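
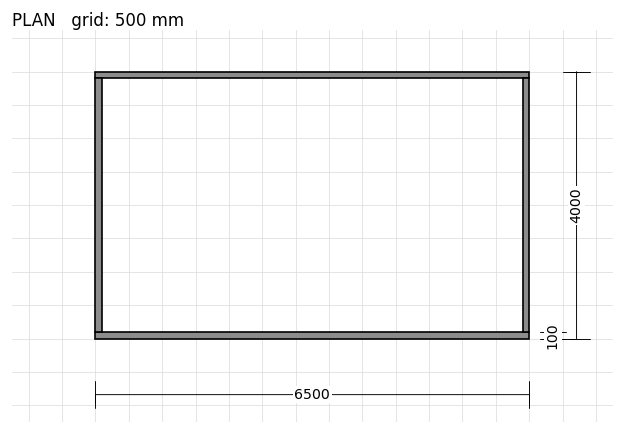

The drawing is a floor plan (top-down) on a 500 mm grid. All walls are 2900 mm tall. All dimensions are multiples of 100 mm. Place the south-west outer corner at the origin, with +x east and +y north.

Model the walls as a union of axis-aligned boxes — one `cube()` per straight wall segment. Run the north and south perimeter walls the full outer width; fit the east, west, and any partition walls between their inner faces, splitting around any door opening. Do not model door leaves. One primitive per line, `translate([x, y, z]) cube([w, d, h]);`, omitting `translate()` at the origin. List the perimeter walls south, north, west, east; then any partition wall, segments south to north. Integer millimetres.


cube([6500, 100, 2900]);
translate([0, 3900, 0]) cube([6500, 100, 2900]);
translate([0, 100, 0]) cube([100, 3800, 2900]);
translate([6400, 100, 0]) cube([100, 3800, 2900]);


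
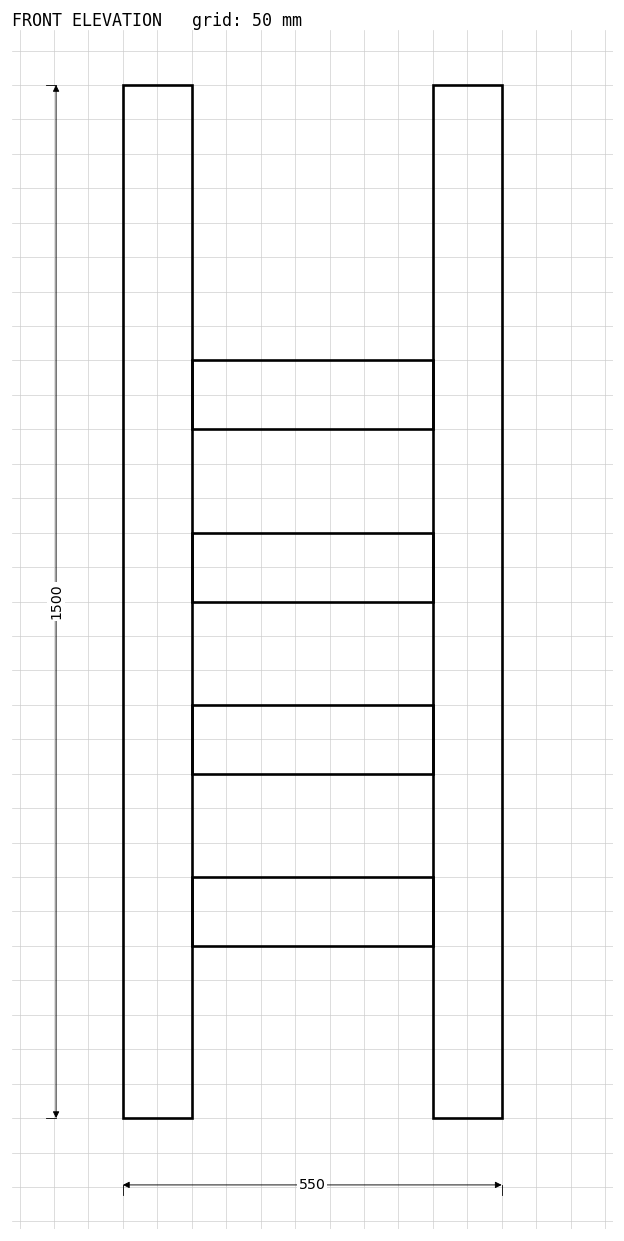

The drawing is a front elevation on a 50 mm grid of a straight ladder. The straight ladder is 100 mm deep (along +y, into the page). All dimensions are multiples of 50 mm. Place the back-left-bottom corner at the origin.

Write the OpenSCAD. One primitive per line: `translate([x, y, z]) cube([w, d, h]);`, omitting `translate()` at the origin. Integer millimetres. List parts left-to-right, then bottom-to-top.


cube([100, 100, 1500]);
translate([100, 0, 250]) cube([350, 100, 100]);
translate([100, 0, 500]) cube([350, 100, 100]);
translate([100, 0, 750]) cube([350, 100, 100]);
translate([100, 0, 1000]) cube([350, 100, 100]);
translate([450, 0, 0]) cube([100, 100, 1500]);


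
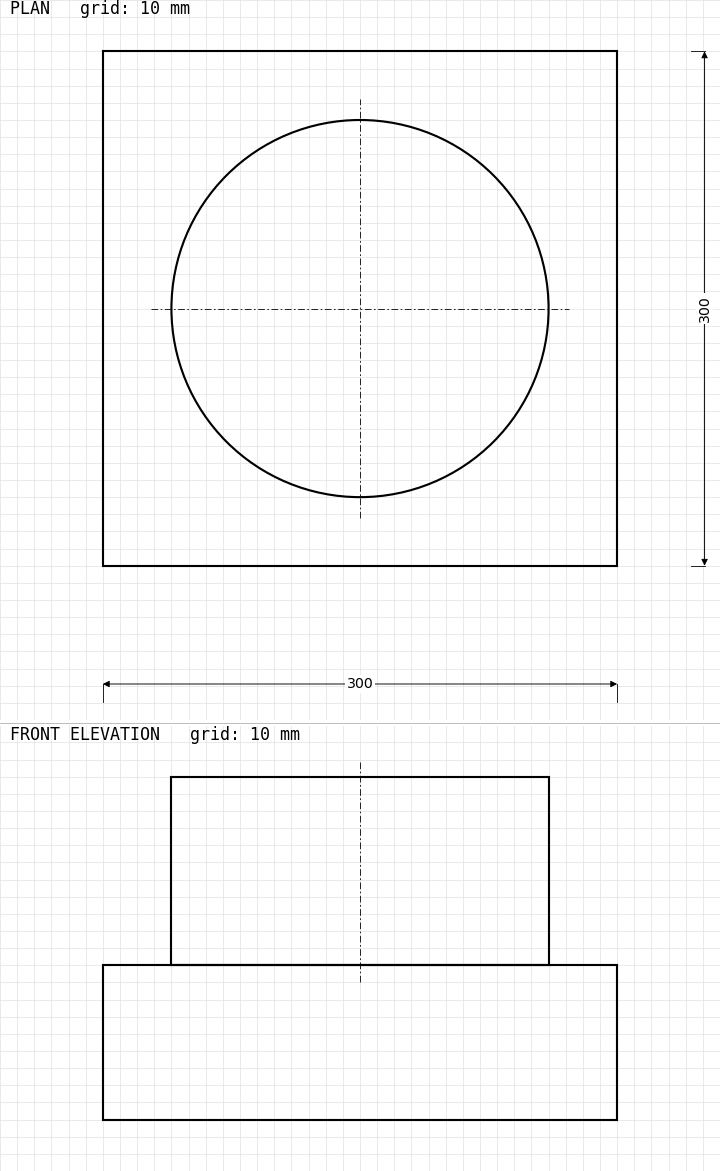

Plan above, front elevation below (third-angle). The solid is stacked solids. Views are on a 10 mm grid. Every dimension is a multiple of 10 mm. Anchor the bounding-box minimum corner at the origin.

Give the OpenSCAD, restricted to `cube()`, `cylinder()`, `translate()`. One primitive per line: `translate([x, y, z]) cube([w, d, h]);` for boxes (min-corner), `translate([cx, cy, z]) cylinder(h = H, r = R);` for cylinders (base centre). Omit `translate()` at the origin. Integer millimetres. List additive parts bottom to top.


cube([300, 300, 90]);
translate([150, 150, 90]) cylinder(h = 110, r = 110);


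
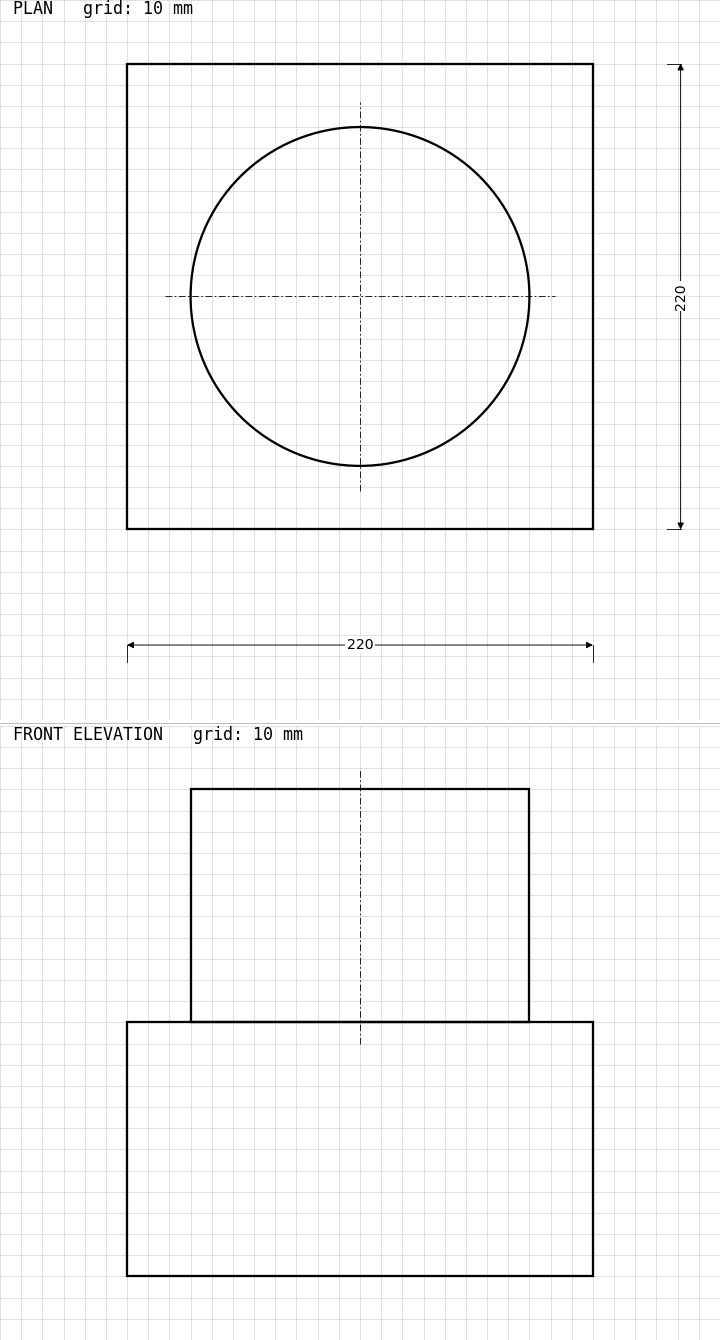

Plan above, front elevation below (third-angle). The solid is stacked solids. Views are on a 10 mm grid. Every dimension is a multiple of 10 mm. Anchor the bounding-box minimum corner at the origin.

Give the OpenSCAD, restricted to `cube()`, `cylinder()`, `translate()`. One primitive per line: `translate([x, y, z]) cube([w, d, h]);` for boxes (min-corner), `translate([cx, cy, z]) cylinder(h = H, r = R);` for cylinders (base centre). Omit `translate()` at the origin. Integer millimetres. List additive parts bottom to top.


cube([220, 220, 120]);
translate([110, 110, 120]) cylinder(h = 110, r = 80);


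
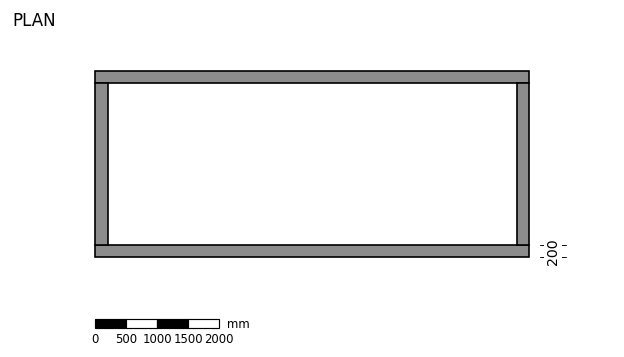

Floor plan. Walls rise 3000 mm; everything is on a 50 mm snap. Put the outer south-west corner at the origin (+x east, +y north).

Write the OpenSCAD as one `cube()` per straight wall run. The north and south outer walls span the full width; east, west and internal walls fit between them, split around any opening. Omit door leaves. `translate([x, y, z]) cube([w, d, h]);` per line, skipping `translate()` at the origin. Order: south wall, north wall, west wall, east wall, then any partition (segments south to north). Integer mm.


cube([7000, 200, 3000]);
translate([0, 2800, 0]) cube([7000, 200, 3000]);
translate([0, 200, 0]) cube([200, 2600, 3000]);
translate([6800, 200, 0]) cube([200, 2600, 3000]);


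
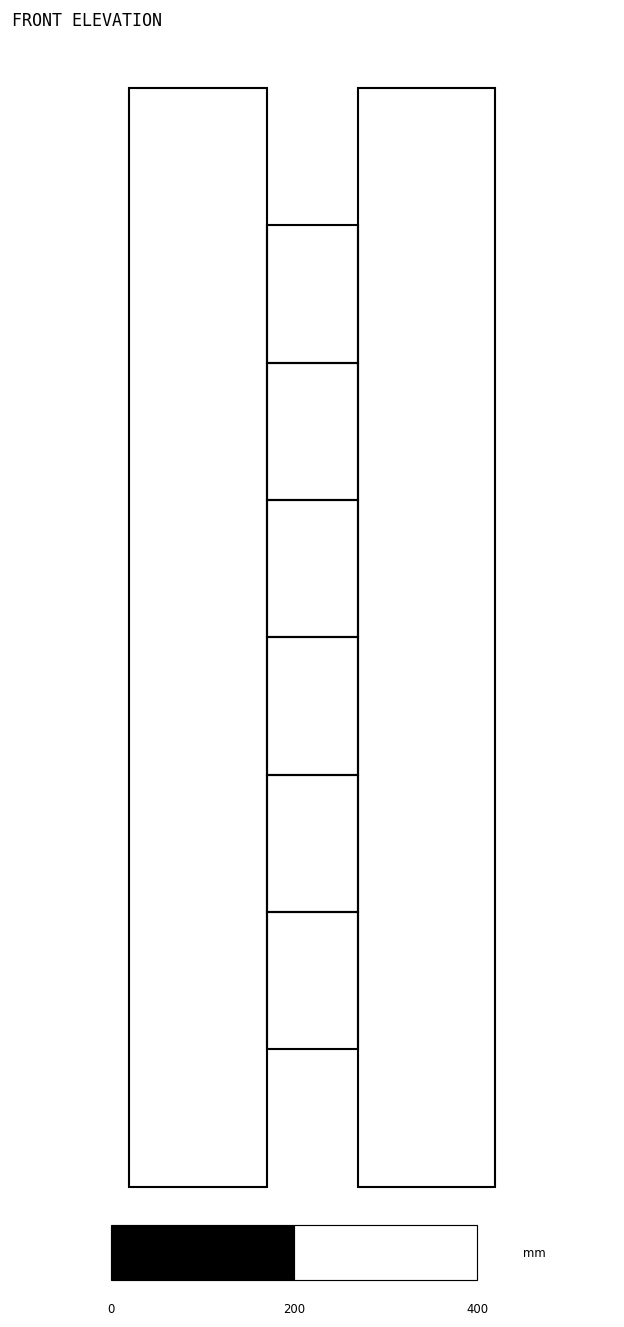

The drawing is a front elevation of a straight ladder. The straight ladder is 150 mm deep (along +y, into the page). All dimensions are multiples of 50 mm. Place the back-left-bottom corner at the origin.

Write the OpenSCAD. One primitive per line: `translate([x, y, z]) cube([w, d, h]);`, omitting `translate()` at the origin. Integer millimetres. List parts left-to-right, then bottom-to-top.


cube([150, 150, 1200]);
translate([150, 0, 150]) cube([100, 150, 150]);
translate([150, 0, 300]) cube([100, 150, 150]);
translate([150, 0, 450]) cube([100, 150, 150]);
translate([150, 0, 600]) cube([100, 150, 150]);
translate([150, 0, 750]) cube([100, 150, 150]);
translate([150, 0, 900]) cube([100, 150, 150]);
translate([250, 0, 0]) cube([150, 150, 1200]);


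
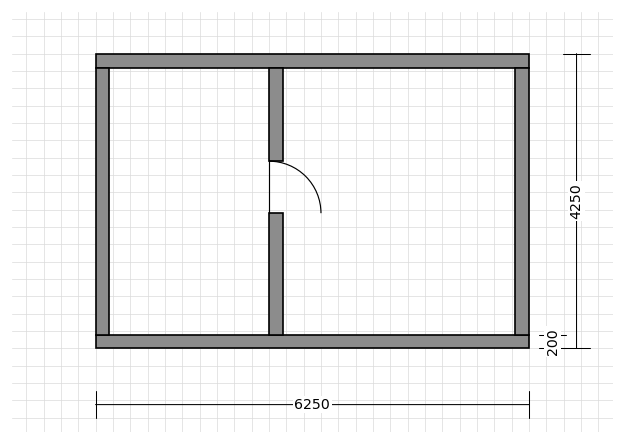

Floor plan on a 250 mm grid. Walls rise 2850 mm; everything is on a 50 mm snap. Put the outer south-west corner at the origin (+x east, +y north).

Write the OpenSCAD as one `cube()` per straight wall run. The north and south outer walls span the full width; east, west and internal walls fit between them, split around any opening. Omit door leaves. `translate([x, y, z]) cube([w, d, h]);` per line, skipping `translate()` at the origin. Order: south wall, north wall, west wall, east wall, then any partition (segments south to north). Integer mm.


cube([6250, 200, 2850]);
translate([0, 4050, 0]) cube([6250, 200, 2850]);
translate([0, 200, 0]) cube([200, 3850, 2850]);
translate([6050, 200, 0]) cube([200, 3850, 2850]);
translate([2500, 200, 0]) cube([200, 1750, 2850]);
translate([2500, 2700, 0]) cube([200, 1350, 2850]);


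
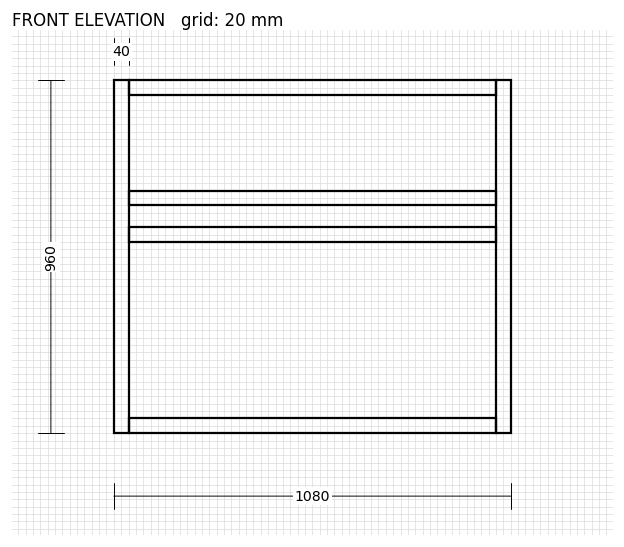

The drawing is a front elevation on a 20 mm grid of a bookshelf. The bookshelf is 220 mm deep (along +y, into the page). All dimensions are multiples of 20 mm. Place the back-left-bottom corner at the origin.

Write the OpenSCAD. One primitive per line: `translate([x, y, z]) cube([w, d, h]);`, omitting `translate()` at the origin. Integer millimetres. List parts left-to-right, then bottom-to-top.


cube([40, 220, 960]);
translate([40, 0, 0]) cube([1000, 220, 40]);
translate([40, 0, 520]) cube([1000, 220, 40]);
translate([40, 0, 620]) cube([1000, 220, 40]);
translate([40, 0, 920]) cube([1000, 220, 40]);
translate([1040, 0, 0]) cube([40, 220, 960]);


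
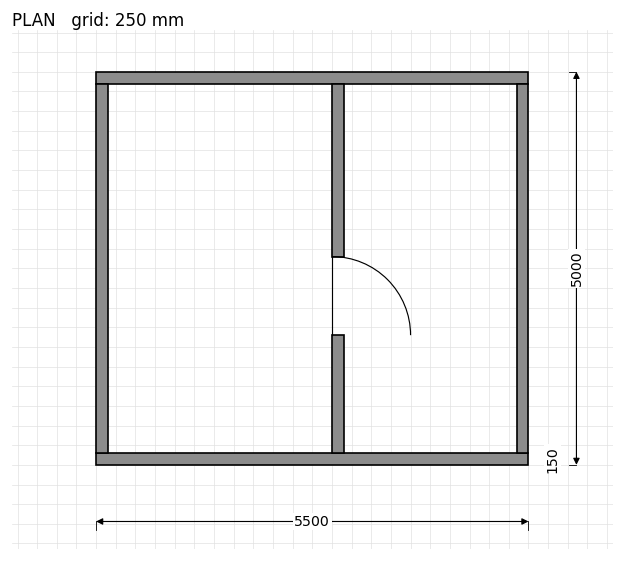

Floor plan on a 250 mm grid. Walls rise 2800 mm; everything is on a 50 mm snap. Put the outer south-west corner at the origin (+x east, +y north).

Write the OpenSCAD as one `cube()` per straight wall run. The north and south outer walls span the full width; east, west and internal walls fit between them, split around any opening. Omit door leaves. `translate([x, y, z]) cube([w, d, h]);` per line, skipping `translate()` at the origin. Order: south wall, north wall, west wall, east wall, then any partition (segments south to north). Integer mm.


cube([5500, 150, 2800]);
translate([0, 4850, 0]) cube([5500, 150, 2800]);
translate([0, 150, 0]) cube([150, 4700, 2800]);
translate([5350, 150, 0]) cube([150, 4700, 2800]);
translate([3000, 150, 0]) cube([150, 1500, 2800]);
translate([3000, 2650, 0]) cube([150, 2200, 2800]);


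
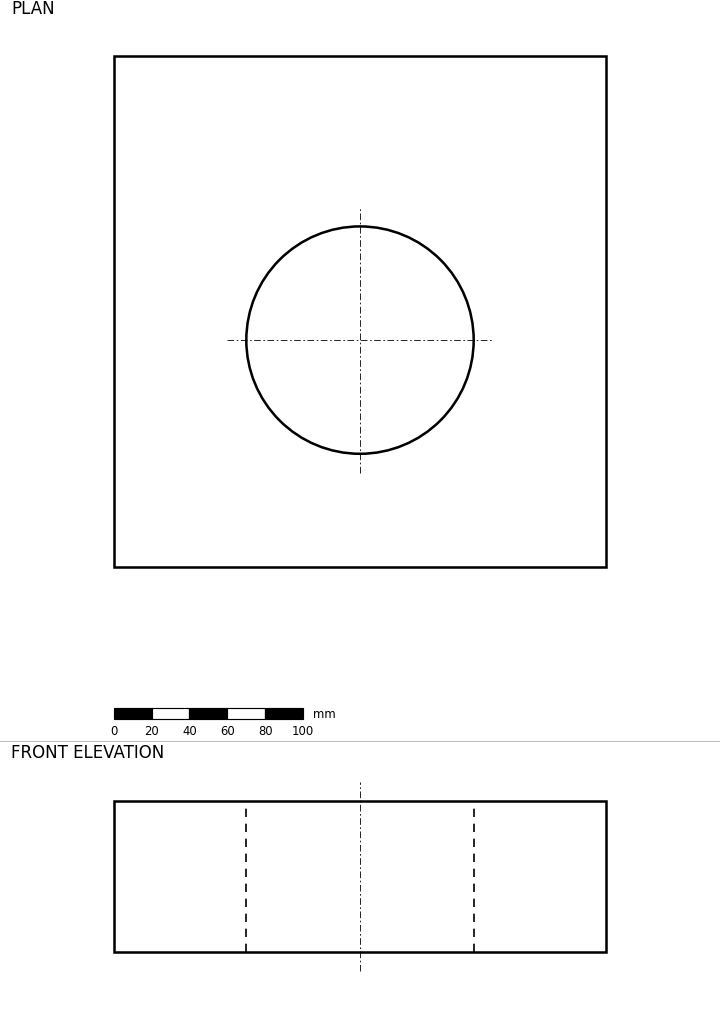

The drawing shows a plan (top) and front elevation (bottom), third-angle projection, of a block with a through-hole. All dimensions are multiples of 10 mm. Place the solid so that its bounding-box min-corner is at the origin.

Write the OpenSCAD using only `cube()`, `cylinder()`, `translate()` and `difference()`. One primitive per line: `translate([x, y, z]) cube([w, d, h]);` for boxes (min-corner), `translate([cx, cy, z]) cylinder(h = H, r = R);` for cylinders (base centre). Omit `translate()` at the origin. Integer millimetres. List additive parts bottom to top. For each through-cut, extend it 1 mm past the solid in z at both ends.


difference() {
  cube([260, 270, 80]);
  translate([130, 120, -1]) cylinder(h = 82, r = 60);
}


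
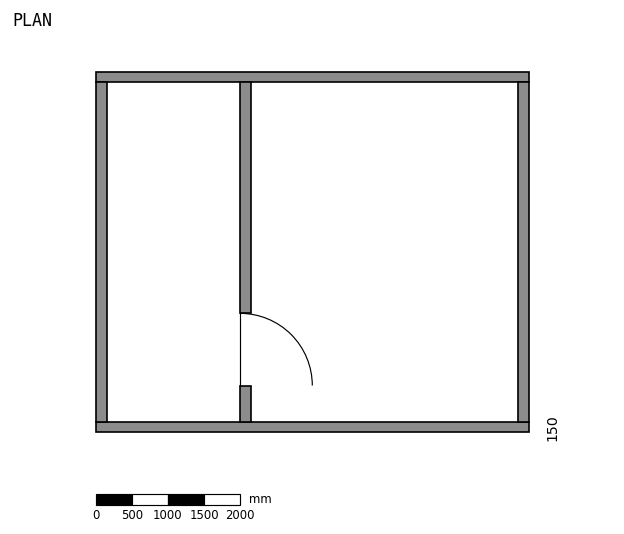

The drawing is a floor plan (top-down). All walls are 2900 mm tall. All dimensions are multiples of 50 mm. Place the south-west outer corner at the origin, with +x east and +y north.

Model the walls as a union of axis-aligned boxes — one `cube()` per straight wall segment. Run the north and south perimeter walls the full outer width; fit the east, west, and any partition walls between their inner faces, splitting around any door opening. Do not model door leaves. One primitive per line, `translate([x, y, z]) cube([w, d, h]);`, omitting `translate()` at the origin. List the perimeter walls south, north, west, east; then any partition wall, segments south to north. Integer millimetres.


cube([6000, 150, 2900]);
translate([0, 4850, 0]) cube([6000, 150, 2900]);
translate([0, 150, 0]) cube([150, 4700, 2900]);
translate([5850, 150, 0]) cube([150, 4700, 2900]);
translate([2000, 150, 0]) cube([150, 500, 2900]);
translate([2000, 1650, 0]) cube([150, 3200, 2900]);


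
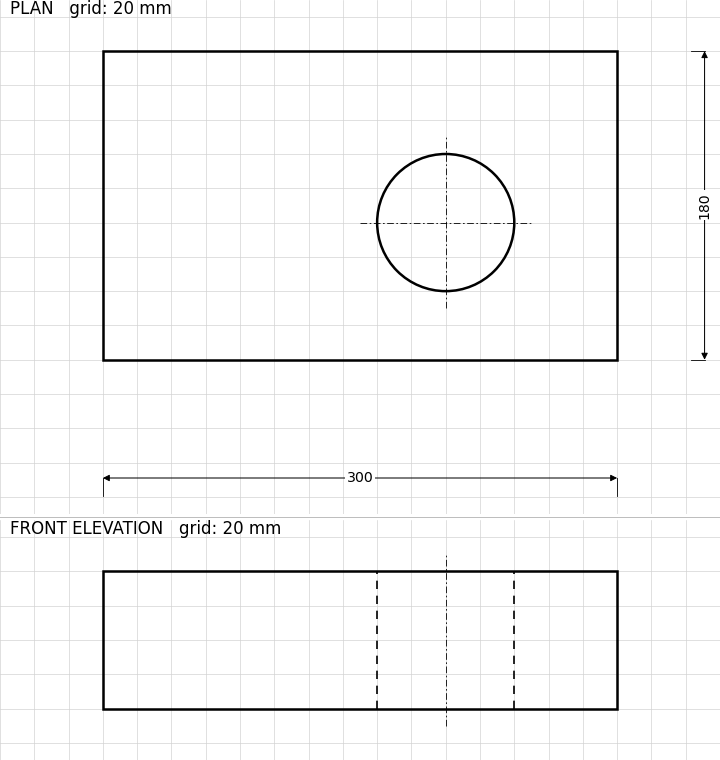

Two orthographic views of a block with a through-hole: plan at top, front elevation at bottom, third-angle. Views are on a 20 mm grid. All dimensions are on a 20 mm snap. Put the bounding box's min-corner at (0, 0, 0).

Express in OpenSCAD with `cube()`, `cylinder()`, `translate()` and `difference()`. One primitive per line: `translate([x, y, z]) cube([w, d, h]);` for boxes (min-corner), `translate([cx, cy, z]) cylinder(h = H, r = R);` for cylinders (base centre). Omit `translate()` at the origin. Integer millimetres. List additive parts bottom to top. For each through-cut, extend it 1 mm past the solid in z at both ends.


difference() {
  cube([300, 180, 80]);
  translate([200, 80, -1]) cylinder(h = 82, r = 40);
}


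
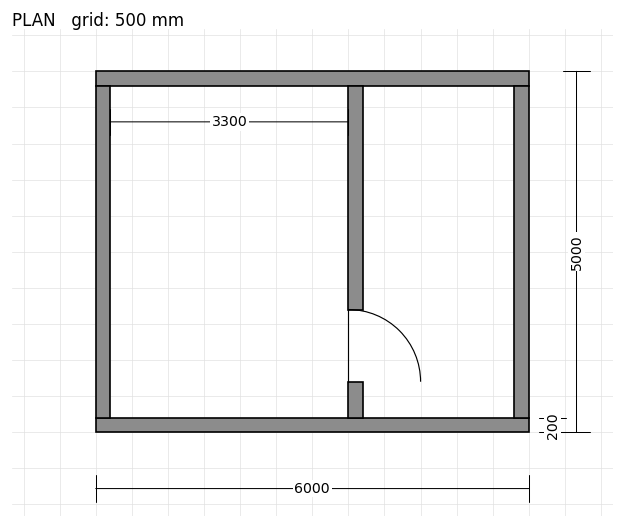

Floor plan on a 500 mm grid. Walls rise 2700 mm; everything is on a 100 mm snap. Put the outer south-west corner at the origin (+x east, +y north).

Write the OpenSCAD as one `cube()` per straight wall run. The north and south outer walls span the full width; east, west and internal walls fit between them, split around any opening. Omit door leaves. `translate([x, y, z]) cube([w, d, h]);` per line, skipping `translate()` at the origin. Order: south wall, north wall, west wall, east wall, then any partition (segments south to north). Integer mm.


cube([6000, 200, 2700]);
translate([0, 4800, 0]) cube([6000, 200, 2700]);
translate([0, 200, 0]) cube([200, 4600, 2700]);
translate([5800, 200, 0]) cube([200, 4600, 2700]);
translate([3500, 200, 0]) cube([200, 500, 2700]);
translate([3500, 1700, 0]) cube([200, 3100, 2700]);


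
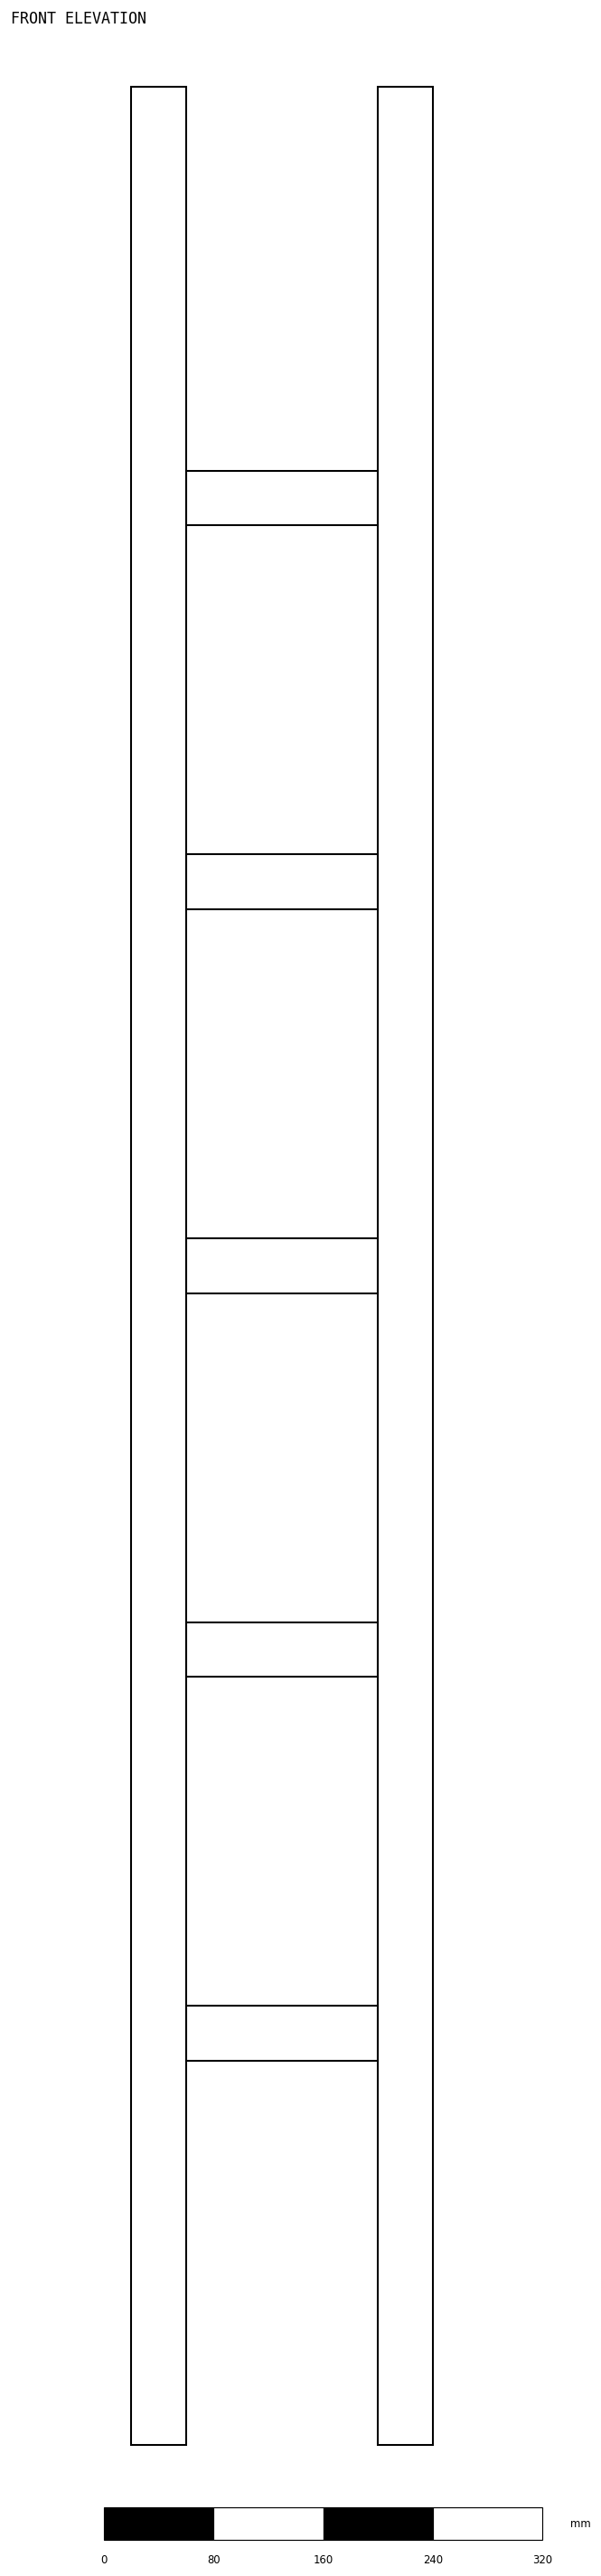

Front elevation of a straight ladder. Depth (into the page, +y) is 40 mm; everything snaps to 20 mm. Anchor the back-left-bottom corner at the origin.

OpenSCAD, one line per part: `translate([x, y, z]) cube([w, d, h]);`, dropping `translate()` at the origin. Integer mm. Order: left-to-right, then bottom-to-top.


cube([40, 40, 1720]);
translate([40, 0, 280]) cube([140, 40, 40]);
translate([40, 0, 560]) cube([140, 40, 40]);
translate([40, 0, 840]) cube([140, 40, 40]);
translate([40, 0, 1120]) cube([140, 40, 40]);
translate([40, 0, 1400]) cube([140, 40, 40]);
translate([180, 0, 0]) cube([40, 40, 1720]);


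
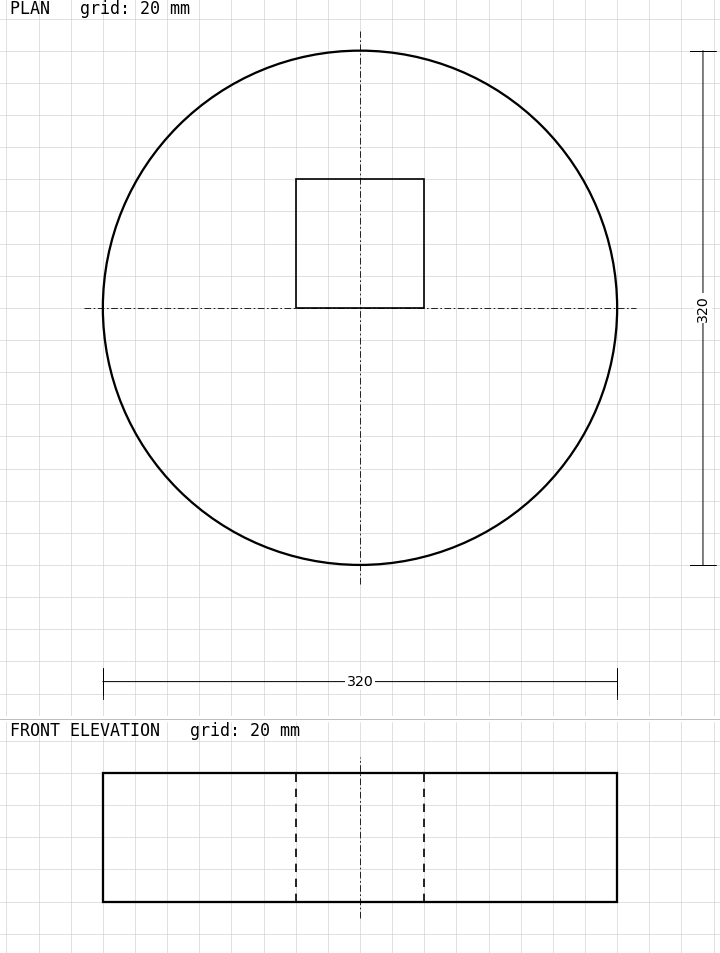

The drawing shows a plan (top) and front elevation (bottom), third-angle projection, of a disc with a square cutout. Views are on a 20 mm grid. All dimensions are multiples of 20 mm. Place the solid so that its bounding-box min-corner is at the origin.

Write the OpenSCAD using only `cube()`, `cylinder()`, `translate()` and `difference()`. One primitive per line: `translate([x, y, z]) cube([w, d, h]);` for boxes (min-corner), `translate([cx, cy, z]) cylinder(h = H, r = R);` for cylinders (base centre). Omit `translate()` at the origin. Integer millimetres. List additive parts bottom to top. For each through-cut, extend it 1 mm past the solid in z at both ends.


difference() {
  translate([160, 160, 0]) cylinder(h = 80, r = 160);
  translate([120, 160, -1]) cube([80, 80, 82]);
}


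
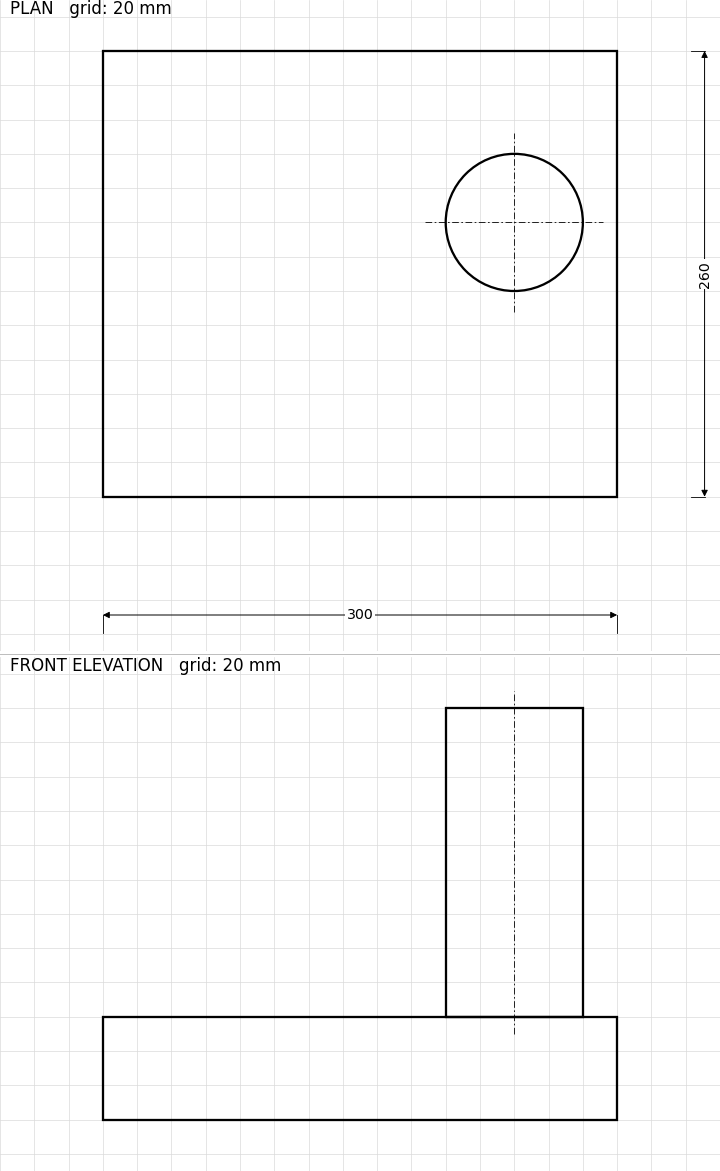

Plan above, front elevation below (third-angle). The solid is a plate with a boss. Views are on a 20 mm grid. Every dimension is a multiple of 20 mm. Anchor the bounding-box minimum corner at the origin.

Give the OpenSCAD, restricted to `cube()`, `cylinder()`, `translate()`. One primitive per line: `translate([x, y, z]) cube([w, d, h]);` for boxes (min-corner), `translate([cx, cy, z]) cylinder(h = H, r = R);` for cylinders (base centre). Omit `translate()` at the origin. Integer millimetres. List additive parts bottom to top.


cube([300, 260, 60]);
translate([240, 160, 60]) cylinder(h = 180, r = 40);


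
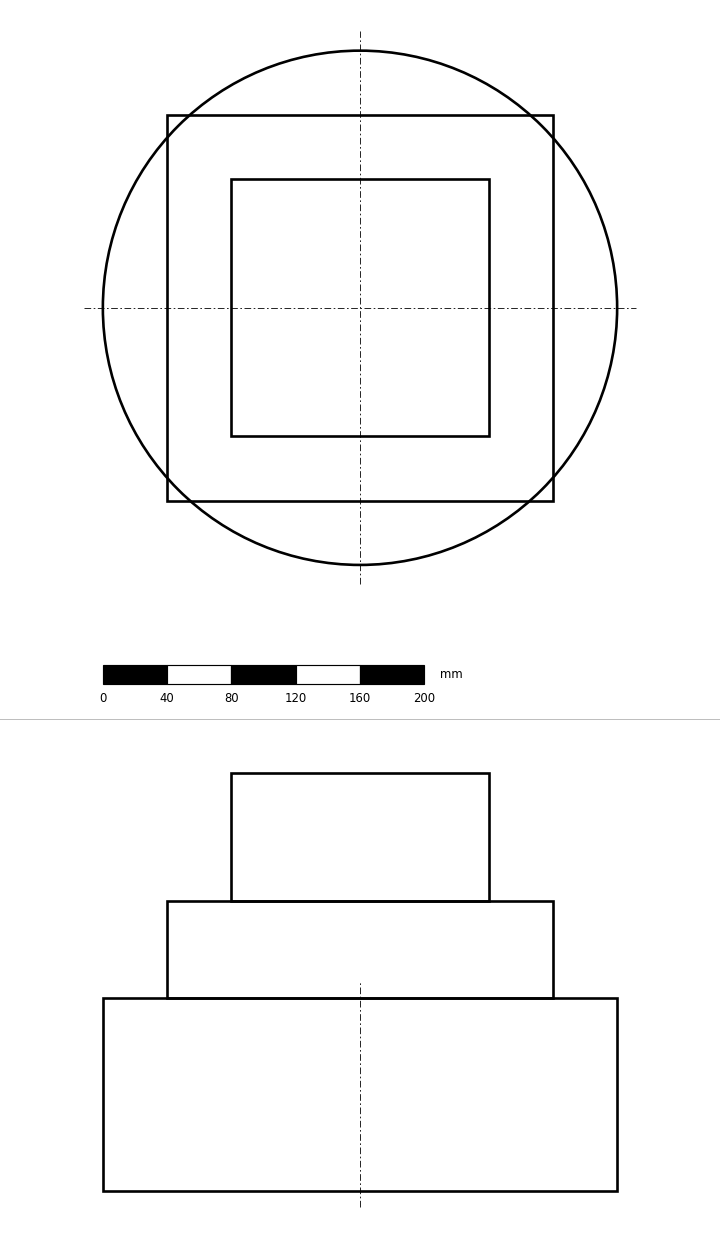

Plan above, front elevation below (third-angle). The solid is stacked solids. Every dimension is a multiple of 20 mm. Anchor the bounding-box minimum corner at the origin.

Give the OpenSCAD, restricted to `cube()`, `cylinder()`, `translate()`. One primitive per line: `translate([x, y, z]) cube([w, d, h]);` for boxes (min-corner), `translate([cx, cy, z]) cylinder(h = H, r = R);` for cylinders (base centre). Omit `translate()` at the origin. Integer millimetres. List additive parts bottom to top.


translate([160, 160, 0]) cylinder(h = 120, r = 160);
translate([40, 40, 120]) cube([240, 240, 60]);
translate([80, 80, 180]) cube([160, 160, 80]);


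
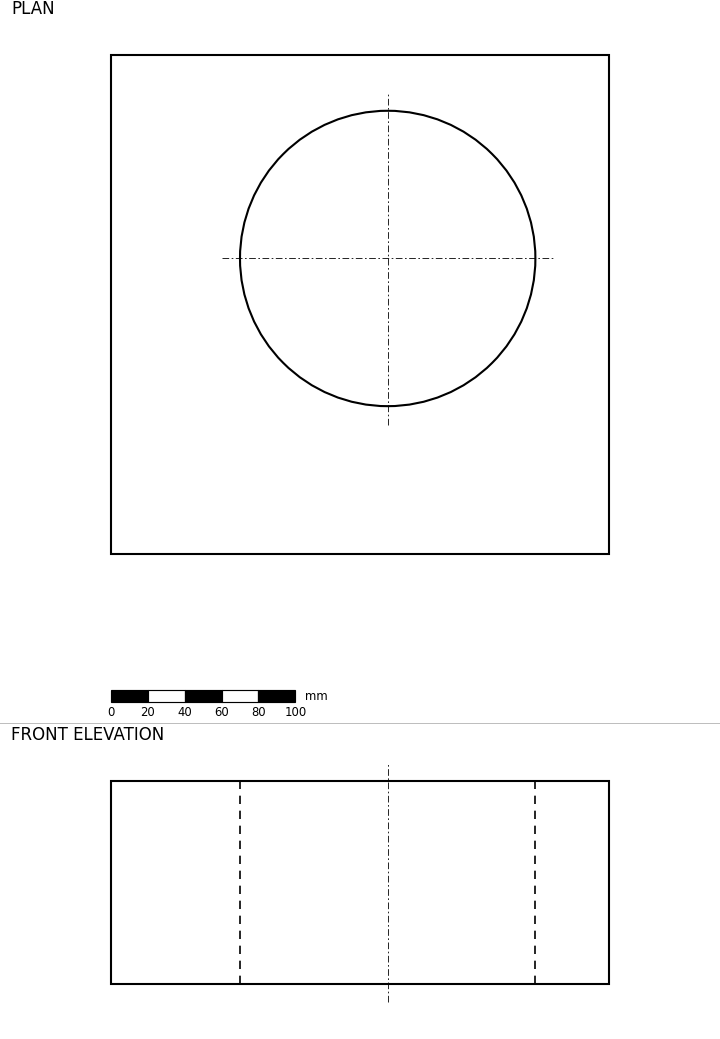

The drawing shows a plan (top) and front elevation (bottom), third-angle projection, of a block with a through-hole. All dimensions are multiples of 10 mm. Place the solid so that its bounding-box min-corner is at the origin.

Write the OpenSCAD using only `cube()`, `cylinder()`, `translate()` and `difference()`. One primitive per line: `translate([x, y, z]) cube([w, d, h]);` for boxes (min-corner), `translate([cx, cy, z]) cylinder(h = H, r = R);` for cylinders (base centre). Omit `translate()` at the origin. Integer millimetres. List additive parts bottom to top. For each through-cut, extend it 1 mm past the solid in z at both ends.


difference() {
  cube([270, 270, 110]);
  translate([150, 160, -1]) cylinder(h = 112, r = 80);
}


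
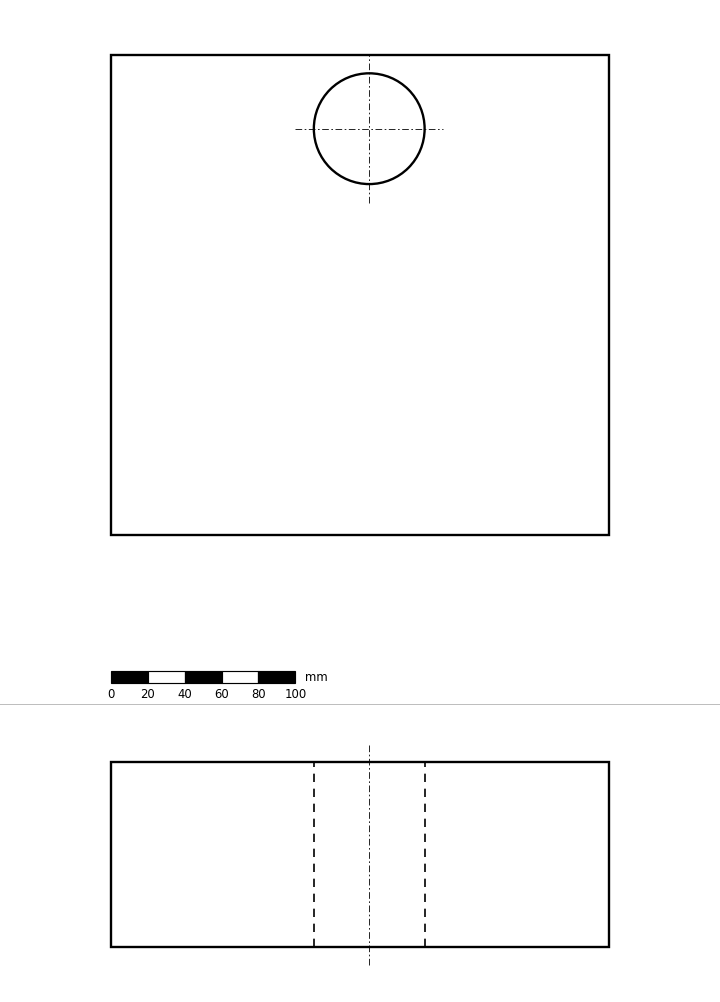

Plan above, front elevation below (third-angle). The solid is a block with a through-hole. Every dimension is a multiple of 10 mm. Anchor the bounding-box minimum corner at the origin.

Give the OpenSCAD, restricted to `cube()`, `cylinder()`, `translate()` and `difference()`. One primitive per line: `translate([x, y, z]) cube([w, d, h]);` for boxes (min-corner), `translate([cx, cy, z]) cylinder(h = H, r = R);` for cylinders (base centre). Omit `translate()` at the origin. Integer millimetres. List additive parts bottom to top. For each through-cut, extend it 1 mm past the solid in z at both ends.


difference() {
  cube([270, 260, 100]);
  translate([140, 220, -1]) cylinder(h = 102, r = 30);
}


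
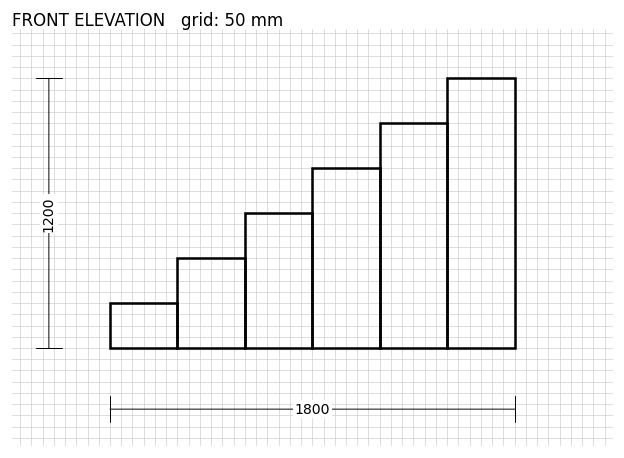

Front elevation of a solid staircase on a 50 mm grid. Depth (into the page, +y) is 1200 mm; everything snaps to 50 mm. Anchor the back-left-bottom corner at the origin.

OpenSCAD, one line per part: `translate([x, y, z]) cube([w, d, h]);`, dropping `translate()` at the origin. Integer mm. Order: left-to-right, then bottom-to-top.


cube([300, 1200, 200]);
translate([300, 0, 0]) cube([300, 1200, 400]);
translate([600, 0, 0]) cube([300, 1200, 600]);
translate([900, 0, 0]) cube([300, 1200, 800]);
translate([1200, 0, 0]) cube([300, 1200, 1000]);
translate([1500, 0, 0]) cube([300, 1200, 1200]);


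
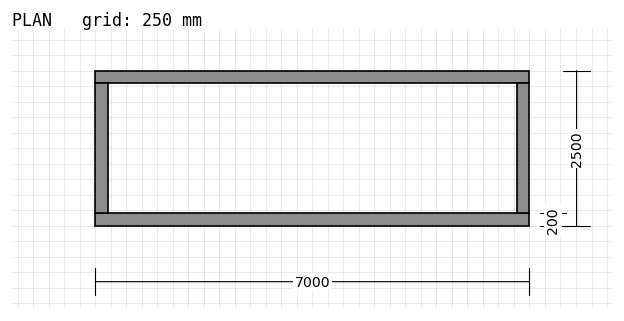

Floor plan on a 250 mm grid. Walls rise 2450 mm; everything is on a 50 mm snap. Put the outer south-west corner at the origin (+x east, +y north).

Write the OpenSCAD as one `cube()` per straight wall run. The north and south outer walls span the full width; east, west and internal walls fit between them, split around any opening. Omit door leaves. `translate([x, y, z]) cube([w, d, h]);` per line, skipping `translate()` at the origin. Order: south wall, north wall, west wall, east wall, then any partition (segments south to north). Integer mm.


cube([7000, 200, 2450]);
translate([0, 2300, 0]) cube([7000, 200, 2450]);
translate([0, 200, 0]) cube([200, 2100, 2450]);
translate([6800, 200, 0]) cube([200, 2100, 2450]);


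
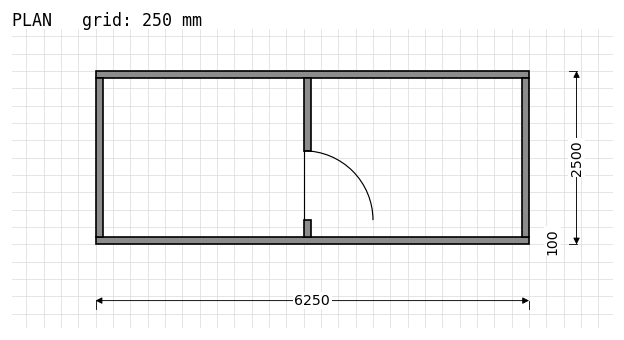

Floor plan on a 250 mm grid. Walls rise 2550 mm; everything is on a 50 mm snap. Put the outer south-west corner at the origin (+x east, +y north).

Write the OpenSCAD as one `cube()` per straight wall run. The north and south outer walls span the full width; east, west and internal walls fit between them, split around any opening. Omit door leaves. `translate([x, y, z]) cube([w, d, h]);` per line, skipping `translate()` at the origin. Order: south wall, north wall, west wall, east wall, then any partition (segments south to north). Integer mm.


cube([6250, 100, 2550]);
translate([0, 2400, 0]) cube([6250, 100, 2550]);
translate([0, 100, 0]) cube([100, 2300, 2550]);
translate([6150, 100, 0]) cube([100, 2300, 2550]);
translate([3000, 100, 0]) cube([100, 250, 2550]);
translate([3000, 1350, 0]) cube([100, 1050, 2550]);


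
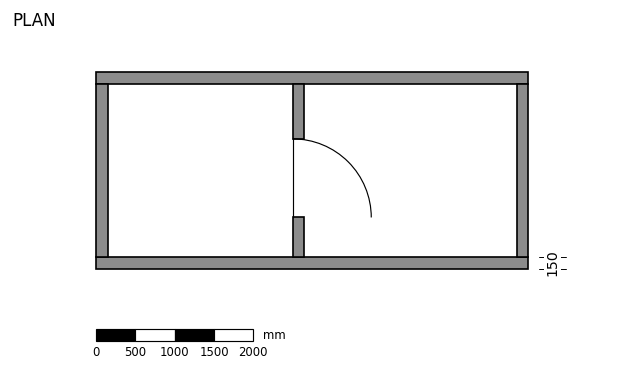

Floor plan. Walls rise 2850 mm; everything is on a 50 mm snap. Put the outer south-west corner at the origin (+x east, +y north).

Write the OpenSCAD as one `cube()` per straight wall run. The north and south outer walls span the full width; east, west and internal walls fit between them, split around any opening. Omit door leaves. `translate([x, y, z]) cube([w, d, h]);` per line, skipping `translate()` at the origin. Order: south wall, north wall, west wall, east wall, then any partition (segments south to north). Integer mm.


cube([5500, 150, 2850]);
translate([0, 2350, 0]) cube([5500, 150, 2850]);
translate([0, 150, 0]) cube([150, 2200, 2850]);
translate([5350, 150, 0]) cube([150, 2200, 2850]);
translate([2500, 150, 0]) cube([150, 500, 2850]);
translate([2500, 1650, 0]) cube([150, 700, 2850]);


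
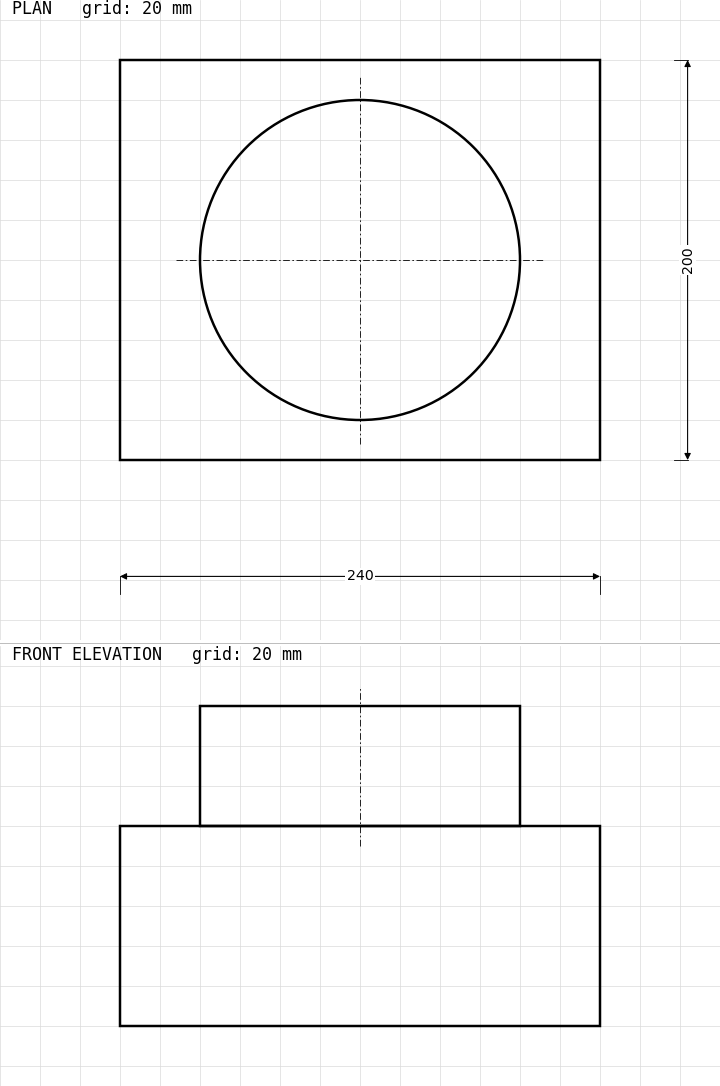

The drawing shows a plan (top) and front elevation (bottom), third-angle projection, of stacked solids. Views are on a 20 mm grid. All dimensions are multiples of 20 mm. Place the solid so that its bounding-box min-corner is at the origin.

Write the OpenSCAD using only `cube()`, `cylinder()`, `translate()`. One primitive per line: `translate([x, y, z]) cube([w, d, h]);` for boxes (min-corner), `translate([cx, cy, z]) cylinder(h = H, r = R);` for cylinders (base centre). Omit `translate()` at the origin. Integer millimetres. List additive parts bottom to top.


cube([240, 200, 100]);
translate([120, 100, 100]) cylinder(h = 60, r = 80);


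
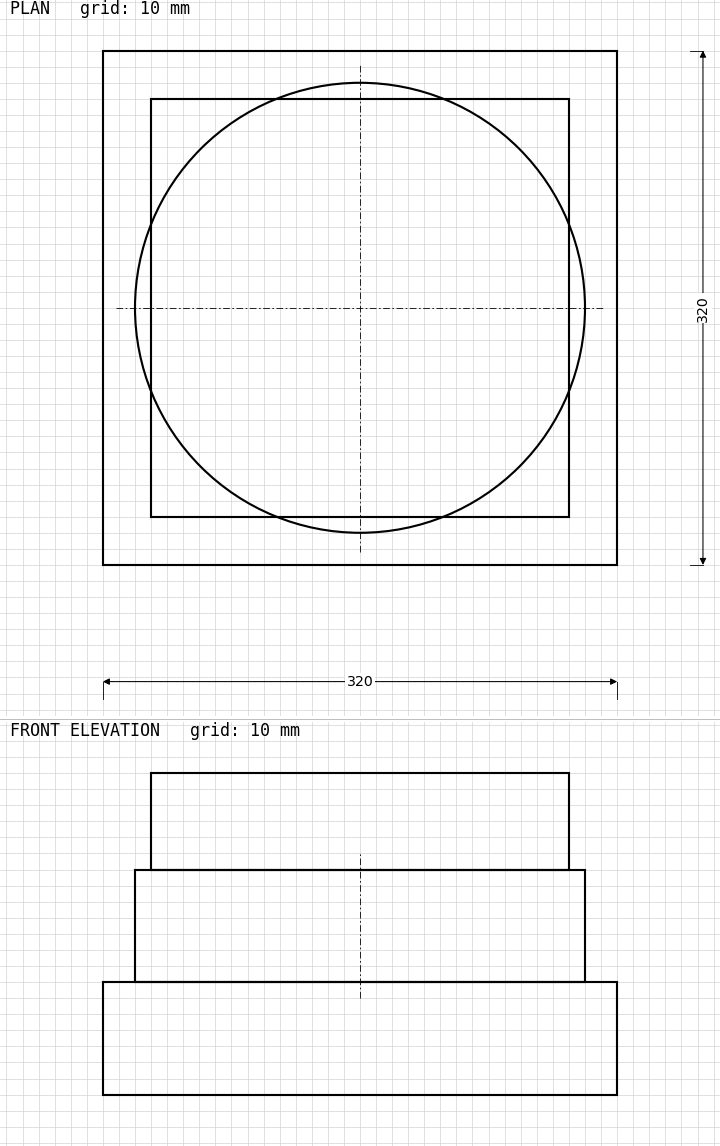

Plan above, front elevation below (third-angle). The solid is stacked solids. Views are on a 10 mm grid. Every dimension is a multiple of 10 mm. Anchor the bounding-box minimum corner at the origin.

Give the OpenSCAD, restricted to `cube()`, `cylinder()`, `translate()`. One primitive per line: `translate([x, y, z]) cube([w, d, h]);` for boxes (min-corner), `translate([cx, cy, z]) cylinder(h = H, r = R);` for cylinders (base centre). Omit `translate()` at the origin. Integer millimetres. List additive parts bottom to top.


cube([320, 320, 70]);
translate([160, 160, 70]) cylinder(h = 70, r = 140);
translate([30, 30, 140]) cube([260, 260, 60]);


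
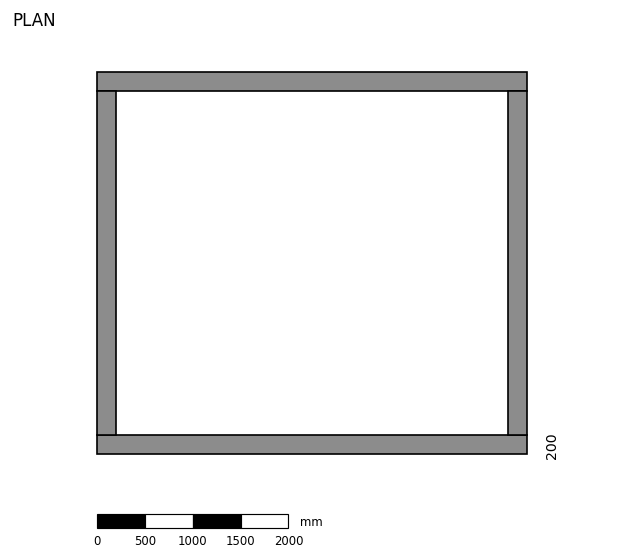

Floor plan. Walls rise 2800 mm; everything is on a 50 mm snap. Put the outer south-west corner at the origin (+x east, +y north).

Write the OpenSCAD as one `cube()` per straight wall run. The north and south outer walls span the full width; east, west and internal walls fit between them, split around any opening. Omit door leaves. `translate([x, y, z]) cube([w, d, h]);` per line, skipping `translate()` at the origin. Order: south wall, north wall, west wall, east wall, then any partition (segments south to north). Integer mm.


cube([4500, 200, 2800]);
translate([0, 3800, 0]) cube([4500, 200, 2800]);
translate([0, 200, 0]) cube([200, 3600, 2800]);
translate([4300, 200, 0]) cube([200, 3600, 2800]);


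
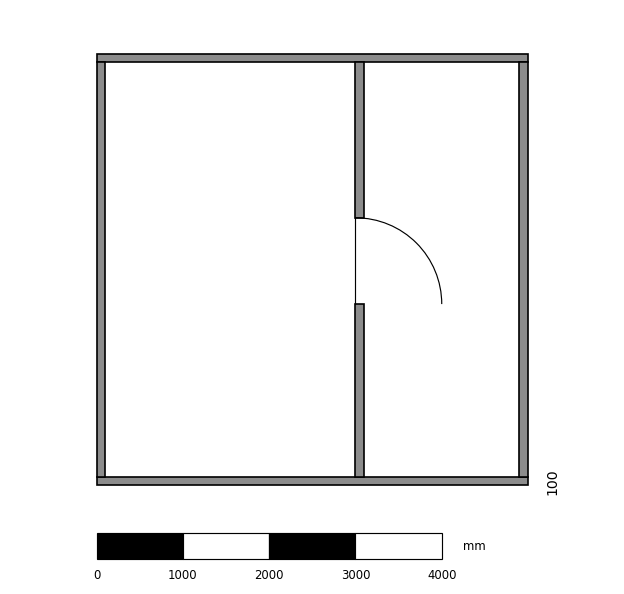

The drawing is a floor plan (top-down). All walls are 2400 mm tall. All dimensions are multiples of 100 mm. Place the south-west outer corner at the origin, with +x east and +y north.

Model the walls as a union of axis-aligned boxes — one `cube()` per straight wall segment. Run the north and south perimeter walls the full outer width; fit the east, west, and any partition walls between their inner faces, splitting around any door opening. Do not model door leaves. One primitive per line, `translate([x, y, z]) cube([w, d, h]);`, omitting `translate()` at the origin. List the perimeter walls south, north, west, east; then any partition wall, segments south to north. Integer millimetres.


cube([5000, 100, 2400]);
translate([0, 4900, 0]) cube([5000, 100, 2400]);
translate([0, 100, 0]) cube([100, 4800, 2400]);
translate([4900, 100, 0]) cube([100, 4800, 2400]);
translate([3000, 100, 0]) cube([100, 2000, 2400]);
translate([3000, 3100, 0]) cube([100, 1800, 2400]);


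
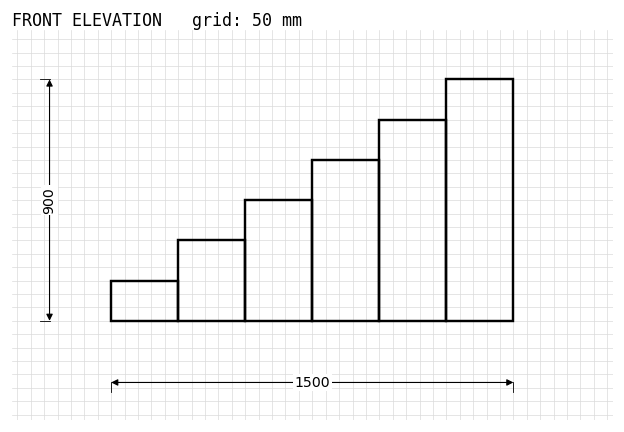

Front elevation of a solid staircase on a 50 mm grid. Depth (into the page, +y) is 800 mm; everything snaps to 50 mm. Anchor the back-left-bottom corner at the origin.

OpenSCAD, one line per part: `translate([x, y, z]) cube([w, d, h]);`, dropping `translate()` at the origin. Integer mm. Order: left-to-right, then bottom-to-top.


cube([250, 800, 150]);
translate([250, 0, 0]) cube([250, 800, 300]);
translate([500, 0, 0]) cube([250, 800, 450]);
translate([750, 0, 0]) cube([250, 800, 600]);
translate([1000, 0, 0]) cube([250, 800, 750]);
translate([1250, 0, 0]) cube([250, 800, 900]);


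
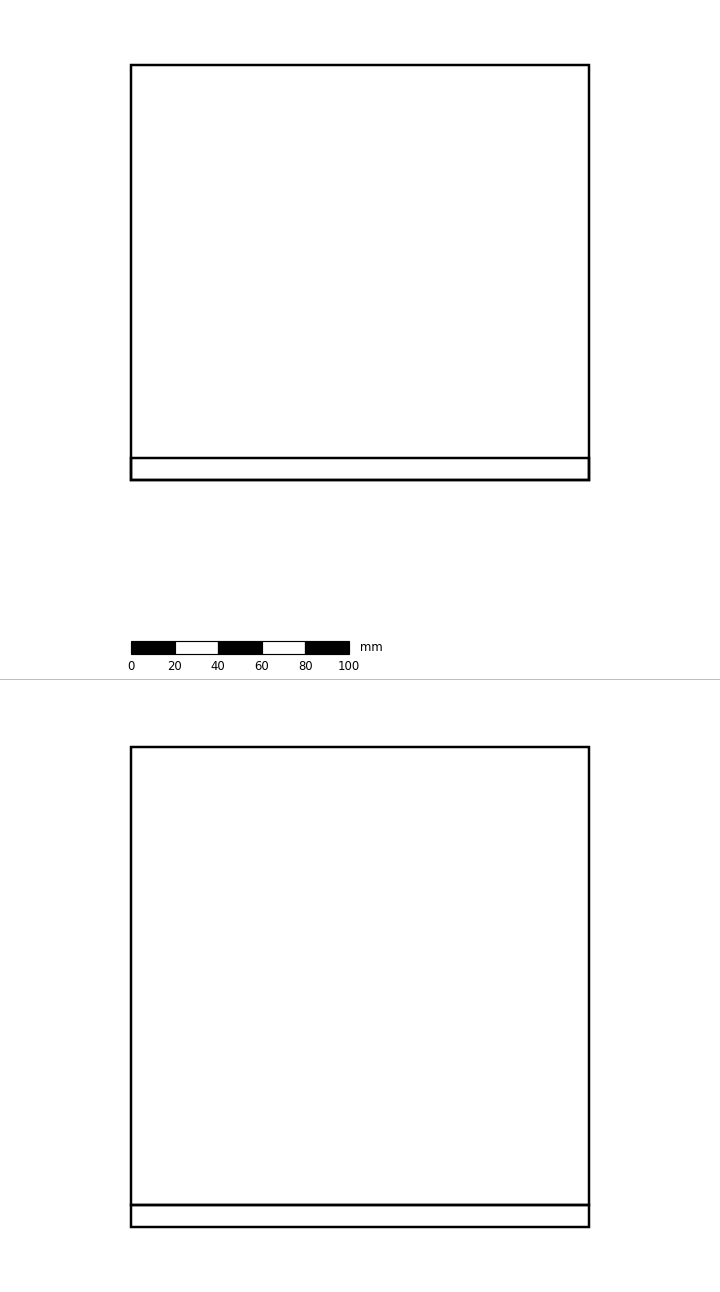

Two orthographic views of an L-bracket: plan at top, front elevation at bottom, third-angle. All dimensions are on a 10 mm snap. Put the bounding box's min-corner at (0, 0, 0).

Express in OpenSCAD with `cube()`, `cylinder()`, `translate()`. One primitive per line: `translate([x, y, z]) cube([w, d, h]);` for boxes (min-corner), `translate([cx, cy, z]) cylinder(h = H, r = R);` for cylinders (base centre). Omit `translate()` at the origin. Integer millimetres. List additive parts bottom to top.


cube([210, 190, 10]);
translate([0, 0, 10]) cube([210, 10, 210]);


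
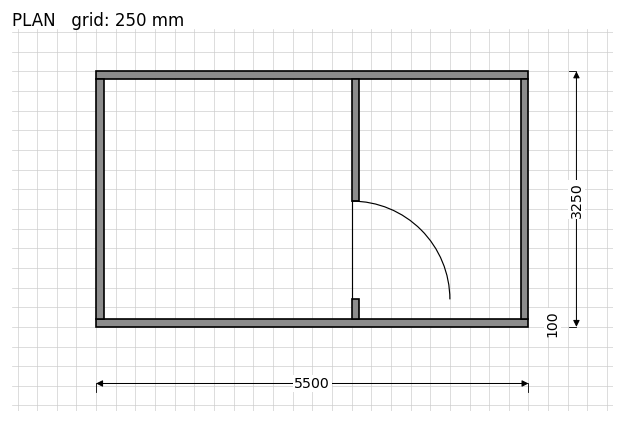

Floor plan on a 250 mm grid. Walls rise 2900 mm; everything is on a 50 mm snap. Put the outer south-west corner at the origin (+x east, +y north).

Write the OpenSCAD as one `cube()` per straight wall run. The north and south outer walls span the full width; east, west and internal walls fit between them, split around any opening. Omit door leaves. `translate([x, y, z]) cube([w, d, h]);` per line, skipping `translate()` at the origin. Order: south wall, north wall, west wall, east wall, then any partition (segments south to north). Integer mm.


cube([5500, 100, 2900]);
translate([0, 3150, 0]) cube([5500, 100, 2900]);
translate([0, 100, 0]) cube([100, 3050, 2900]);
translate([5400, 100, 0]) cube([100, 3050, 2900]);
translate([3250, 100, 0]) cube([100, 250, 2900]);
translate([3250, 1600, 0]) cube([100, 1550, 2900]);


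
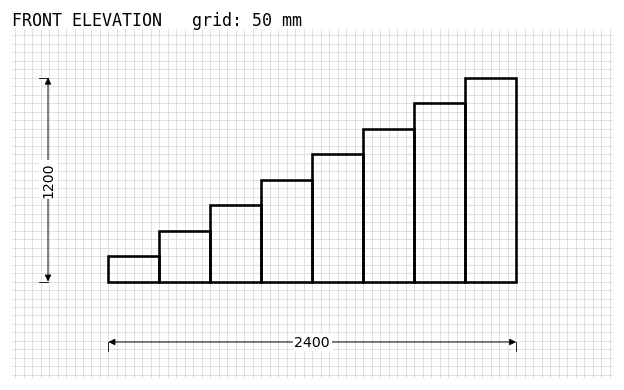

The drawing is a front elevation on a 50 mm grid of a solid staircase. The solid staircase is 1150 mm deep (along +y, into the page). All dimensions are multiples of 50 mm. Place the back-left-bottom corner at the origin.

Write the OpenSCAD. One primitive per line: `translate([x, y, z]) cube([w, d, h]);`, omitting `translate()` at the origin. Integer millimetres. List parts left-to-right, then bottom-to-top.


cube([300, 1150, 150]);
translate([300, 0, 0]) cube([300, 1150, 300]);
translate([600, 0, 0]) cube([300, 1150, 450]);
translate([900, 0, 0]) cube([300, 1150, 600]);
translate([1200, 0, 0]) cube([300, 1150, 750]);
translate([1500, 0, 0]) cube([300, 1150, 900]);
translate([1800, 0, 0]) cube([300, 1150, 1050]);
translate([2100, 0, 0]) cube([300, 1150, 1200]);


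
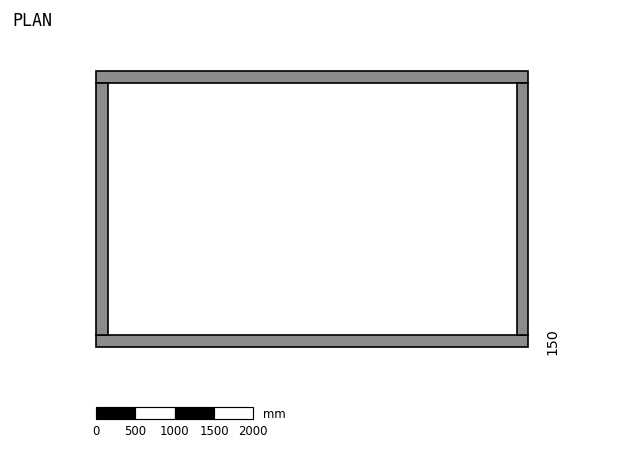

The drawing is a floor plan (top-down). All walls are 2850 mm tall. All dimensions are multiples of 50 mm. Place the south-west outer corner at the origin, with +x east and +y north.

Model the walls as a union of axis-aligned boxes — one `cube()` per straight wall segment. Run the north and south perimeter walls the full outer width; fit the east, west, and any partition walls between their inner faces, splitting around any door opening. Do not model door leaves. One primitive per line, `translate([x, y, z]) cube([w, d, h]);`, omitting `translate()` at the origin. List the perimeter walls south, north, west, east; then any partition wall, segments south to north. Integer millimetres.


cube([5500, 150, 2850]);
translate([0, 3350, 0]) cube([5500, 150, 2850]);
translate([0, 150, 0]) cube([150, 3200, 2850]);
translate([5350, 150, 0]) cube([150, 3200, 2850]);


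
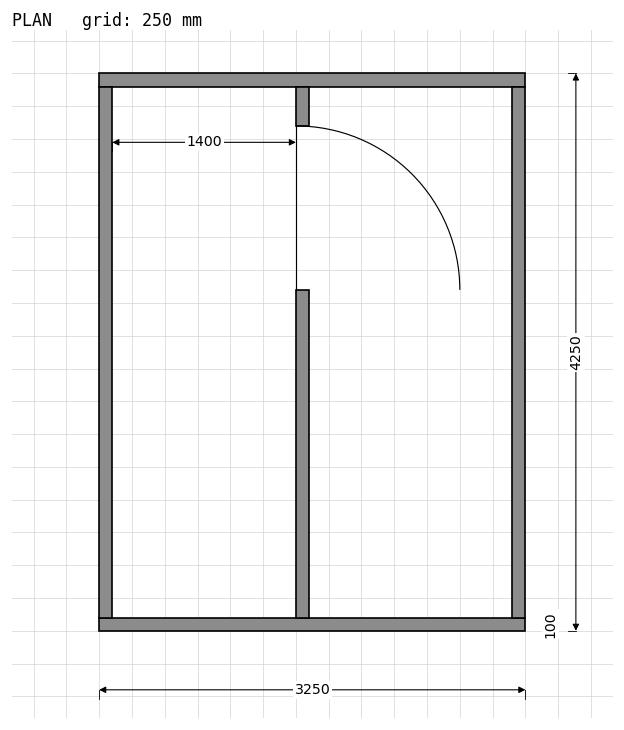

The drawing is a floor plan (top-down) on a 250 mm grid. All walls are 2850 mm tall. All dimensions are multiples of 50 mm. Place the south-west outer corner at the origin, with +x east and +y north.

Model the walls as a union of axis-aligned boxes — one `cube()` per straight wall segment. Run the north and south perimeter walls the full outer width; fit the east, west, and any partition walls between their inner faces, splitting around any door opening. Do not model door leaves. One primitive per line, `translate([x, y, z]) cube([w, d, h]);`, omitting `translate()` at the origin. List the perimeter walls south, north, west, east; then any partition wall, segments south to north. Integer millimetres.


cube([3250, 100, 2850]);
translate([0, 4150, 0]) cube([3250, 100, 2850]);
translate([0, 100, 0]) cube([100, 4050, 2850]);
translate([3150, 100, 0]) cube([100, 4050, 2850]);
translate([1500, 100, 0]) cube([100, 2500, 2850]);
translate([1500, 3850, 0]) cube([100, 300, 2850]);


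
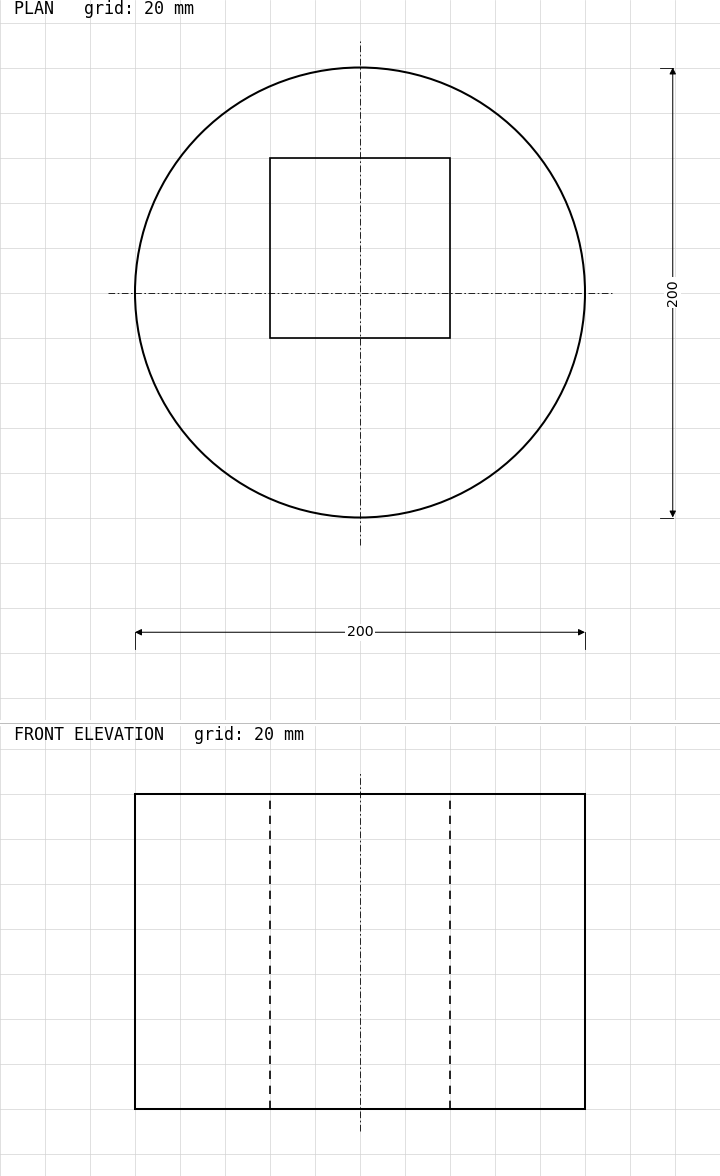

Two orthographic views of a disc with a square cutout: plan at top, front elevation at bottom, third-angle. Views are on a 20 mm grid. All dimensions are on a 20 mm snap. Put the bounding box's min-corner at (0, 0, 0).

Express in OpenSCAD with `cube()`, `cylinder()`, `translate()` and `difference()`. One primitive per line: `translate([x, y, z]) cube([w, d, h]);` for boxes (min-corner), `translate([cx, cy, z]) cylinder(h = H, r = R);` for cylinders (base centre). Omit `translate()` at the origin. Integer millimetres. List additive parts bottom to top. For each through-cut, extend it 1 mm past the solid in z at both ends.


difference() {
  translate([100, 100, 0]) cylinder(h = 140, r = 100);
  translate([60, 80, -1]) cube([80, 80, 142]);
}


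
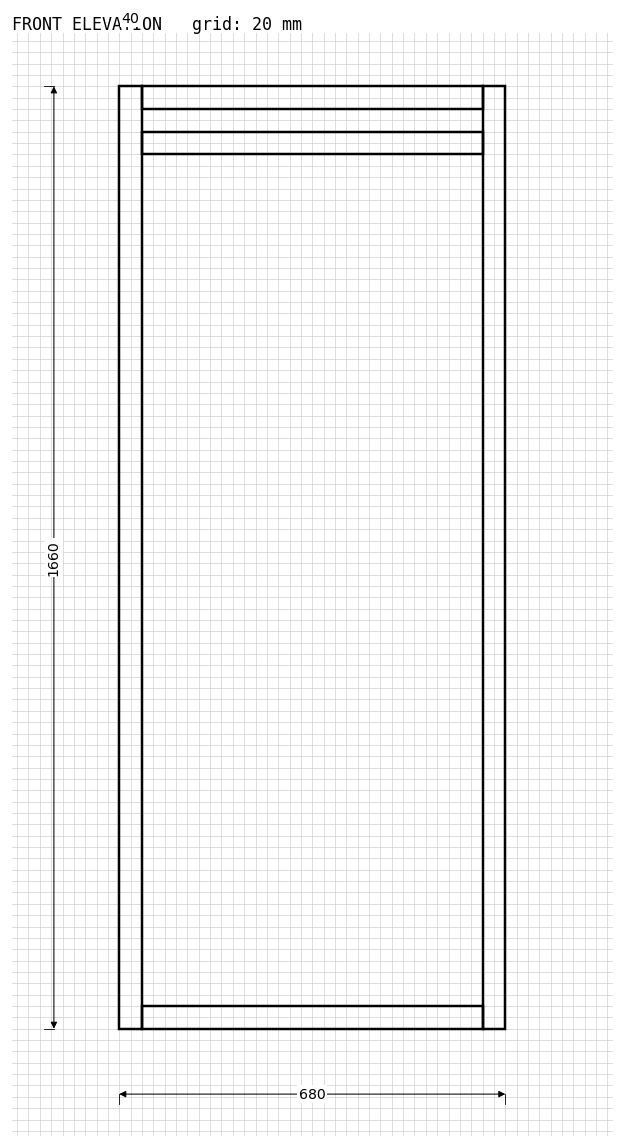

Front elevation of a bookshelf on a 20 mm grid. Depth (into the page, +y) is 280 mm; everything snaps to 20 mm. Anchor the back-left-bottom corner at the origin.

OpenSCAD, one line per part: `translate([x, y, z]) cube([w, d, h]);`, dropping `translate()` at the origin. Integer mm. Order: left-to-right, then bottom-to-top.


cube([40, 280, 1660]);
translate([40, 0, 0]) cube([600, 280, 40]);
translate([40, 0, 1540]) cube([600, 280, 40]);
translate([40, 0, 1620]) cube([600, 280, 40]);
translate([640, 0, 0]) cube([40, 280, 1660]);


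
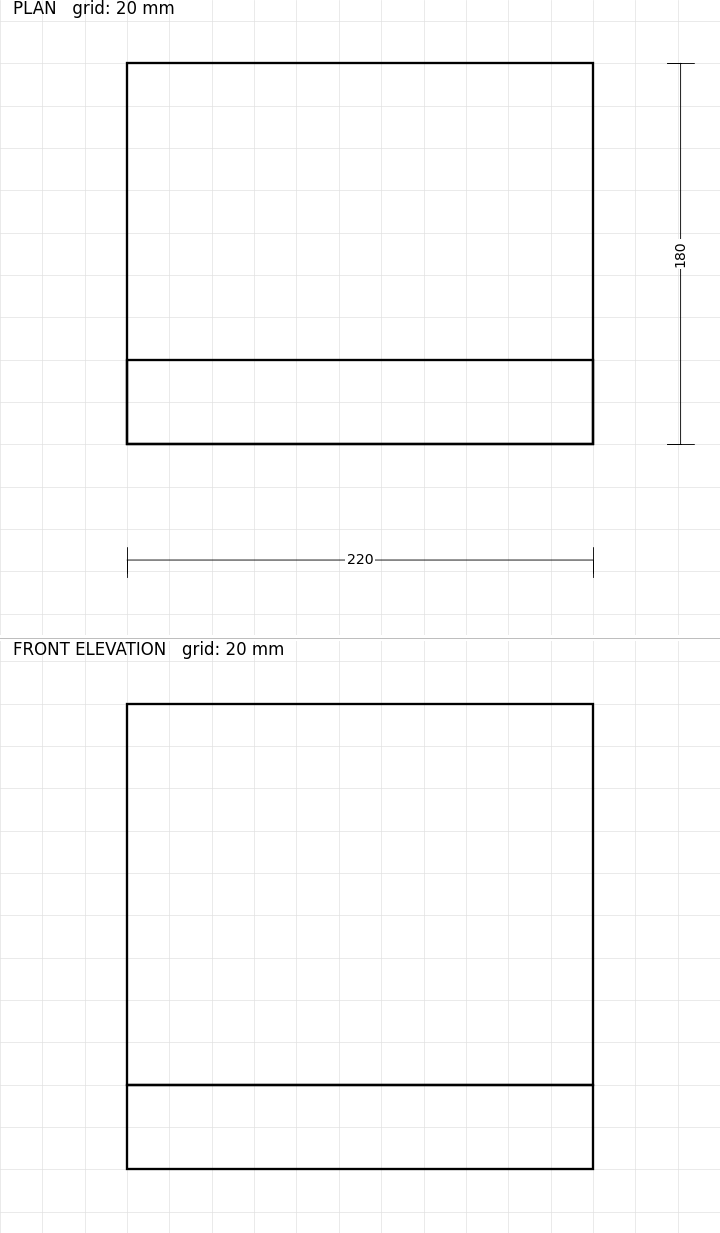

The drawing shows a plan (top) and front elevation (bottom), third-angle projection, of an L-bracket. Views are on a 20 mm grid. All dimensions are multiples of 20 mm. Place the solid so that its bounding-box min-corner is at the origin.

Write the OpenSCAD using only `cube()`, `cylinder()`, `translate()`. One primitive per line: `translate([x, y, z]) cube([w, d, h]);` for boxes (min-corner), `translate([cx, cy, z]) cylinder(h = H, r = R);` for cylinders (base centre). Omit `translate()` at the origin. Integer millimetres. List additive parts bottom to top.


cube([220, 180, 40]);
translate([0, 0, 40]) cube([220, 40, 180]);


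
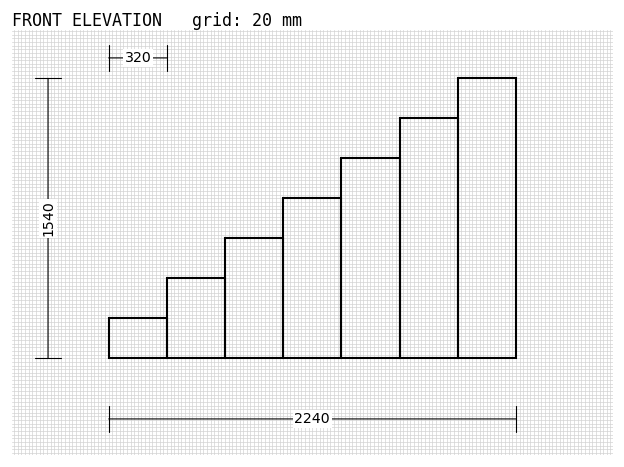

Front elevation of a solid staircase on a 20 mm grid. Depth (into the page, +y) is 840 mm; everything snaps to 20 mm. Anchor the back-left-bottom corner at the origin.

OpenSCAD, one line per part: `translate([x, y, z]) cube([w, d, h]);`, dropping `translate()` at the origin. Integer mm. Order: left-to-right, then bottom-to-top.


cube([320, 840, 220]);
translate([320, 0, 0]) cube([320, 840, 440]);
translate([640, 0, 0]) cube([320, 840, 660]);
translate([960, 0, 0]) cube([320, 840, 880]);
translate([1280, 0, 0]) cube([320, 840, 1100]);
translate([1600, 0, 0]) cube([320, 840, 1320]);
translate([1920, 0, 0]) cube([320, 840, 1540]);


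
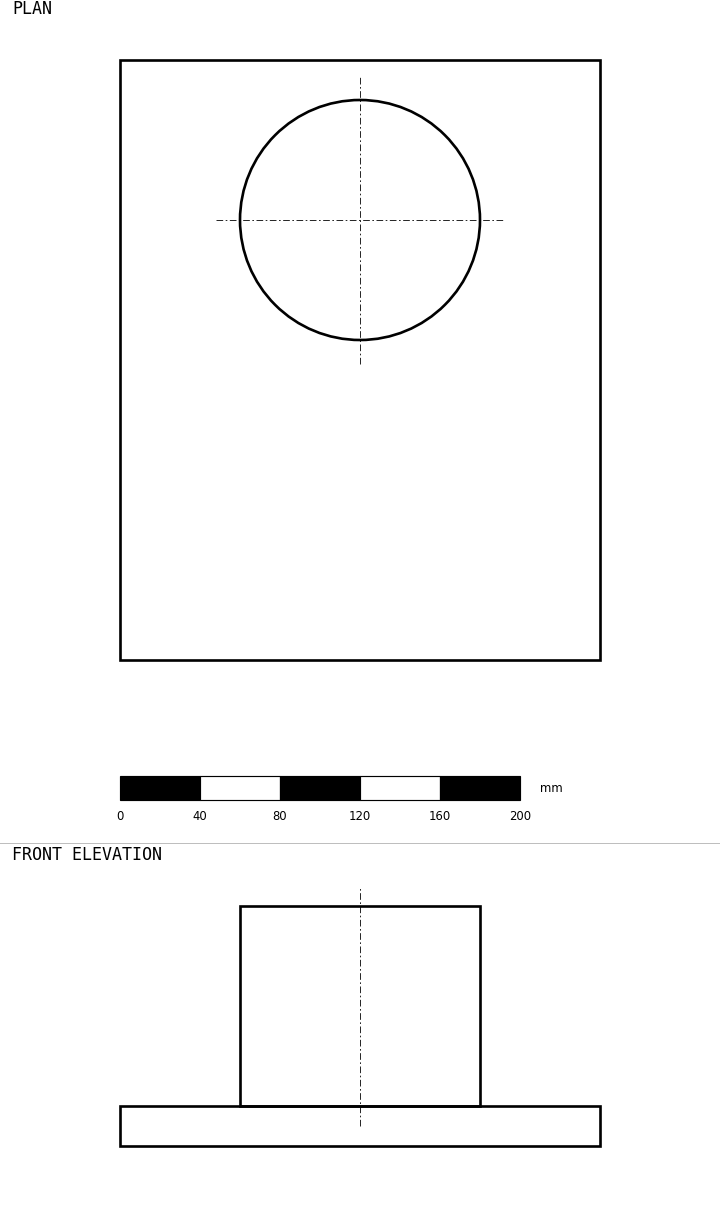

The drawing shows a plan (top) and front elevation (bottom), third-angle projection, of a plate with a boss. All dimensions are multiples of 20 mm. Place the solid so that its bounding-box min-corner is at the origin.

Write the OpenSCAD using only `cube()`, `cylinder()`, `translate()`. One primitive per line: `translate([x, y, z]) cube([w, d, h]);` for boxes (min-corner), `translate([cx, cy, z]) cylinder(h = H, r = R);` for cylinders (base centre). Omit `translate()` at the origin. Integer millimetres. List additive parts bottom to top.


cube([240, 300, 20]);
translate([120, 220, 20]) cylinder(h = 100, r = 60);
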